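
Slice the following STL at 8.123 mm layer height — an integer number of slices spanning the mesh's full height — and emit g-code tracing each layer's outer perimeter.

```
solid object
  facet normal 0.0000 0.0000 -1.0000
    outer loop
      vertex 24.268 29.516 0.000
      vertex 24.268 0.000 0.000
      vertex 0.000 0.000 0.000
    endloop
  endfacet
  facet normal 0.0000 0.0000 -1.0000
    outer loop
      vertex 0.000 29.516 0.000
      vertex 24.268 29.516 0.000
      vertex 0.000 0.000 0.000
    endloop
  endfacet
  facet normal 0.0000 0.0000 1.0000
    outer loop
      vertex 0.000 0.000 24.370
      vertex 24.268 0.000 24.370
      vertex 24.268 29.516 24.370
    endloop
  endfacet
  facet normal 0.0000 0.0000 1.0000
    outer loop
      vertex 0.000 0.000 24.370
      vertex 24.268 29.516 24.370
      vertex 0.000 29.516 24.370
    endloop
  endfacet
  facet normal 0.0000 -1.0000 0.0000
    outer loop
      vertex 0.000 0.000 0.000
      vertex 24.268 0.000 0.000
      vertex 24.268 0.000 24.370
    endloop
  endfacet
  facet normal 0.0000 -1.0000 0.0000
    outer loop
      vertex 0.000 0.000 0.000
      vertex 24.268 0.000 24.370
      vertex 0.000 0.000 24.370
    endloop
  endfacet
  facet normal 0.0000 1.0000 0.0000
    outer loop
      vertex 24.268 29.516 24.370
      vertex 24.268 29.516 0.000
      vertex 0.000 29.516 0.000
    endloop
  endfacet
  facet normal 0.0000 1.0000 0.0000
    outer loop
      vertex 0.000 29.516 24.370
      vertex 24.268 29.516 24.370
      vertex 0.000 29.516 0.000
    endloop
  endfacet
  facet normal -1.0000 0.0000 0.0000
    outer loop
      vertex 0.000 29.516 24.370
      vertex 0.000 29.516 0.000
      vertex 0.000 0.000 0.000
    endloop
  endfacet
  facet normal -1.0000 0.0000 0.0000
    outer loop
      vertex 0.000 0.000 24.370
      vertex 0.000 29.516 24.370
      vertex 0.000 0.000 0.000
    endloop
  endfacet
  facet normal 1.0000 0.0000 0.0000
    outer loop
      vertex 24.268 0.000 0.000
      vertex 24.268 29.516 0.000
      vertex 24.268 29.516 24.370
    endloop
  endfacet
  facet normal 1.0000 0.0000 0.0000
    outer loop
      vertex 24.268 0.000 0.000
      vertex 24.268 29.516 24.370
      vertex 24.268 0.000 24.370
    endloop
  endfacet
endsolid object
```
; perimeter-only toolpath
G21 ; units = mm
G90 ; absolute positioning
G28 ; home
; layer 1
G0 Z8.123
G0 X0.000 Y0.000
G1 X24.268 Y0.000
G1 X24.268 Y29.516
G1 X0.000 Y29.516
G1 X0.000 Y0.000
; layer 2
G0 Z16.247
G0 X0.000 Y0.000
G1 X24.268 Y0.000
G1 X24.268 Y29.516
G1 X0.000 Y29.516
G1 X0.000 Y0.000
; layer 3
G0 Z24.370
G0 X0.000 Y0.000
G1 X24.268 Y0.000
G1 X24.268 Y29.516
G1 X0.000 Y29.516
G1 X0.000 Y0.000
M2 ; end

The solid is a rectangular box, roughly 24.3 × 29.5 mm footprint and 24.4 mm tall. Slicing at Δz = 8.123 mm — 3 equal slices spanning the solid's height, so layer i sits at z = i·h/3 — gives 3 non-empty perimeters. Each is a 4-segment closed polygon; G0 lifts to the layer z and rapids to the start vertex, then G1 traces the edges.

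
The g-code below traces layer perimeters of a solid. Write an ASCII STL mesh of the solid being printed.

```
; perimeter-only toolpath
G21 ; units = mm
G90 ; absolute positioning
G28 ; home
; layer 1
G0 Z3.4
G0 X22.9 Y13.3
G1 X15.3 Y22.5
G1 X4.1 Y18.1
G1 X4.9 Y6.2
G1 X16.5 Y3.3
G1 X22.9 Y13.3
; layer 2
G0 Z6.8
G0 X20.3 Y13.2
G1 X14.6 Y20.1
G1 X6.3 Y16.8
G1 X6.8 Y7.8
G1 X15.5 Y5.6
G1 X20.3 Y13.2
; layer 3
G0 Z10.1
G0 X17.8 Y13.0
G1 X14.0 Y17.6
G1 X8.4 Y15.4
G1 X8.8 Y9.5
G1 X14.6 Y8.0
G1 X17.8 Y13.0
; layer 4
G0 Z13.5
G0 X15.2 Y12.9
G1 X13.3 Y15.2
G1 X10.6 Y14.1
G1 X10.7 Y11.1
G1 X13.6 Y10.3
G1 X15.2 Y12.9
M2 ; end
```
solid part
  facet normal 0.0000 0.0000 -1.0000
    outer loop
      vertex 2.0 19.5 0.0
      vertex 15.9 25.0 0.0
      vertex 25.4 13.5 0.0
    endloop
  endfacet
  facet normal 0.0000 0.0000 -1.0000
    outer loop
      vertex 2.9 4.6 0.0
      vertex 2.0 19.5 0.0
      vertex 25.4 13.5 0.0
    endloop
  endfacet
  facet normal 0.0000 0.0000 -1.0000
    outer loop
      vertex 17.4 0.9 0.0
      vertex 2.9 4.6 0.0
      vertex 25.4 13.5 0.0
    endloop
  endfacet
  facet normal 0.6583 0.5438 0.5205
    outer loop
      vertex 25.4 13.5 0.0
      vertex 15.9 25.0 0.0
      vertex 12.7 12.7 16.9
    endloop
  endfacet
  facet normal -0.3145 0.7948 0.5189
    outer loop
      vertex 15.9 25.0 0.0
      vertex 2.0 19.5 0.0
      vertex 12.7 12.7 16.9
    endloop
  endfacet
  facet normal -0.8530 -0.0515 0.5193
    outer loop
      vertex 2.0 19.5 0.0
      vertex 2.9 4.6 0.0
      vertex 12.7 12.7 16.9
    endloop
  endfacet
  facet normal -0.2113 -0.8280 0.5194
    outer loop
      vertex 2.9 4.6 0.0
      vertex 17.4 0.9 0.0
      vertex 12.7 12.7 16.9
    endloop
  endfacet
  facet normal 0.7210 -0.4578 0.5202
    outer loop
      vertex 17.4 0.9 0.0
      vertex 25.4 13.5 0.0
      vertex 12.7 12.7 16.9
    endloop
  endfacet
endsolid part

The G0 Z moves step by Δz≈3.4 mm. The G1 loops shrink linearly with z, so the solid tapers from its base footprint up to z≈16.9. Closing with a flat bottom cap and the tapered top and triangulating gives 8 facets — a regular 5-sided pyramid, base circumscribed radius ≈ 12.7 mm, apex at z ≈ 16.9 mm.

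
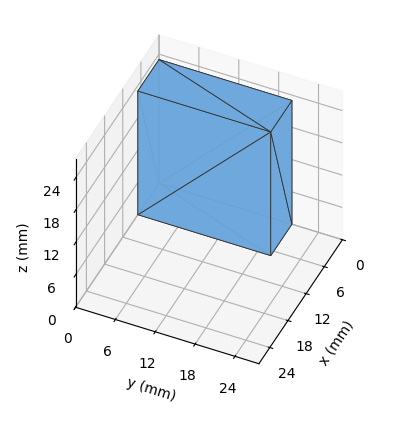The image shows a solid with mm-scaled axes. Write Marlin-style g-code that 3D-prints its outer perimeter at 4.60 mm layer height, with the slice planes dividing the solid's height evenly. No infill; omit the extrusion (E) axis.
Reading the render: the shape is a rectangular box, roughly 7 × 20 mm footprint and 23 mm tall (dimensions read to the nearest mm from the axis ticks). For the g-code, the solid's height is divided into equal slices at the stated Δz and each level perimeter traced with G1 moves after a G0 lift.

; perimeter-only toolpath
G21 ; units = mm
G90 ; absolute positioning
G28 ; home
; layer 1
G0 Z4.60
G0 X0.00 Y0.00
G1 X7.00 Y0.00
G1 X7.00 Y20.00
G1 X0.00 Y20.00
G1 X0.00 Y0.00
; layer 2
G0 Z9.20
G0 X0.00 Y0.00
G1 X7.00 Y0.00
G1 X7.00 Y20.00
G1 X0.00 Y20.00
G1 X0.00 Y0.00
; layer 3
G0 Z13.80
G0 X0.00 Y0.00
G1 X7.00 Y0.00
G1 X7.00 Y20.00
G1 X0.00 Y20.00
G1 X0.00 Y0.00
; layer 4
G0 Z18.40
G0 X0.00 Y0.00
G1 X7.00 Y0.00
G1 X7.00 Y20.00
G1 X0.00 Y20.00
G1 X0.00 Y0.00
; layer 5
G0 Z23.00
G0 X0.00 Y0.00
G1 X7.00 Y0.00
G1 X7.00 Y20.00
G1 X0.00 Y20.00
G1 X0.00 Y0.00
M2 ; end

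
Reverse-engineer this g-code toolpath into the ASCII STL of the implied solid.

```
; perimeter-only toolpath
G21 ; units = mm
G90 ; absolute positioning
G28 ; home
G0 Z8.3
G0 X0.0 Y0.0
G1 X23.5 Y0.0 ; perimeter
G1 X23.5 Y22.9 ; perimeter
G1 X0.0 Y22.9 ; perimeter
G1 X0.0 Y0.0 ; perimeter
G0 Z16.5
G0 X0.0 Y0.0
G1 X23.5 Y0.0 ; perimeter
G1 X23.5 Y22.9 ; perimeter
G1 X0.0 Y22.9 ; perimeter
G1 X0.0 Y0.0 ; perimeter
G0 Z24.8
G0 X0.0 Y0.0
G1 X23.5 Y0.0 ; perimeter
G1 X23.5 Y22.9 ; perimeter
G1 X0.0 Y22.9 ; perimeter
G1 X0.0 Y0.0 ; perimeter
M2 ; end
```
solid part
  facet normal 0.0000 0.0000 -1.0000
    outer loop
      vertex 23.5 22.9 0.0
      vertex 23.5 0.0 0.0
      vertex 0.0 0.0 0.0
    endloop
  endfacet
  facet normal 0.0000 0.0000 -1.0000
    outer loop
      vertex 0.0 22.9 0.0
      vertex 23.5 22.9 0.0
      vertex 0.0 0.0 0.0
    endloop
  endfacet
  facet normal 0.0000 0.0000 1.0000
    outer loop
      vertex 0.0 0.0 24.8
      vertex 23.5 0.0 24.8
      vertex 23.5 22.9 24.8
    endloop
  endfacet
  facet normal 0.0000 0.0000 1.0000
    outer loop
      vertex 0.0 0.0 24.8
      vertex 23.5 22.9 24.8
      vertex 0.0 22.9 24.8
    endloop
  endfacet
  facet normal 0.0000 -1.0000 0.0000
    outer loop
      vertex 0.0 0.0 0.0
      vertex 23.5 0.0 0.0
      vertex 23.5 0.0 24.8
    endloop
  endfacet
  facet normal 0.0000 -1.0000 0.0000
    outer loop
      vertex 0.0 0.0 0.0
      vertex 23.5 0.0 24.8
      vertex 0.0 0.0 24.8
    endloop
  endfacet
  facet normal 0.0000 1.0000 0.0000
    outer loop
      vertex 23.5 22.9 24.8
      vertex 23.5 22.9 0.0
      vertex 0.0 22.9 0.0
    endloop
  endfacet
  facet normal 0.0000 1.0000 0.0000
    outer loop
      vertex 0.0 22.9 24.8
      vertex 23.5 22.9 24.8
      vertex 0.0 22.9 0.0
    endloop
  endfacet
  facet normal -1.0000 0.0000 0.0000
    outer loop
      vertex 0.0 22.9 24.8
      vertex 0.0 22.9 0.0
      vertex 0.0 0.0 0.0
    endloop
  endfacet
  facet normal -1.0000 0.0000 0.0000
    outer loop
      vertex 0.0 0.0 24.8
      vertex 0.0 22.9 24.8
      vertex 0.0 0.0 0.0
    endloop
  endfacet
  facet normal 1.0000 0.0000 0.0000
    outer loop
      vertex 23.5 0.0 0.0
      vertex 23.5 22.9 0.0
      vertex 23.5 22.9 24.8
    endloop
  endfacet
  facet normal 1.0000 0.0000 0.0000
    outer loop
      vertex 23.5 0.0 0.0
      vertex 23.5 22.9 24.8
      vertex 23.5 0.0 24.8
    endloop
  endfacet
endsolid part

The G0 Z moves step by Δz≈8.3 mm. Every layer's G1 loop is the same polygon, so the solid is a straight extrusion of it from z=0 to z≈24.8. Closing with flat bottom and top caps and triangulating gives 12 facets — a rectangular box, roughly 23.5 × 22.9 mm footprint and 24.8 mm tall.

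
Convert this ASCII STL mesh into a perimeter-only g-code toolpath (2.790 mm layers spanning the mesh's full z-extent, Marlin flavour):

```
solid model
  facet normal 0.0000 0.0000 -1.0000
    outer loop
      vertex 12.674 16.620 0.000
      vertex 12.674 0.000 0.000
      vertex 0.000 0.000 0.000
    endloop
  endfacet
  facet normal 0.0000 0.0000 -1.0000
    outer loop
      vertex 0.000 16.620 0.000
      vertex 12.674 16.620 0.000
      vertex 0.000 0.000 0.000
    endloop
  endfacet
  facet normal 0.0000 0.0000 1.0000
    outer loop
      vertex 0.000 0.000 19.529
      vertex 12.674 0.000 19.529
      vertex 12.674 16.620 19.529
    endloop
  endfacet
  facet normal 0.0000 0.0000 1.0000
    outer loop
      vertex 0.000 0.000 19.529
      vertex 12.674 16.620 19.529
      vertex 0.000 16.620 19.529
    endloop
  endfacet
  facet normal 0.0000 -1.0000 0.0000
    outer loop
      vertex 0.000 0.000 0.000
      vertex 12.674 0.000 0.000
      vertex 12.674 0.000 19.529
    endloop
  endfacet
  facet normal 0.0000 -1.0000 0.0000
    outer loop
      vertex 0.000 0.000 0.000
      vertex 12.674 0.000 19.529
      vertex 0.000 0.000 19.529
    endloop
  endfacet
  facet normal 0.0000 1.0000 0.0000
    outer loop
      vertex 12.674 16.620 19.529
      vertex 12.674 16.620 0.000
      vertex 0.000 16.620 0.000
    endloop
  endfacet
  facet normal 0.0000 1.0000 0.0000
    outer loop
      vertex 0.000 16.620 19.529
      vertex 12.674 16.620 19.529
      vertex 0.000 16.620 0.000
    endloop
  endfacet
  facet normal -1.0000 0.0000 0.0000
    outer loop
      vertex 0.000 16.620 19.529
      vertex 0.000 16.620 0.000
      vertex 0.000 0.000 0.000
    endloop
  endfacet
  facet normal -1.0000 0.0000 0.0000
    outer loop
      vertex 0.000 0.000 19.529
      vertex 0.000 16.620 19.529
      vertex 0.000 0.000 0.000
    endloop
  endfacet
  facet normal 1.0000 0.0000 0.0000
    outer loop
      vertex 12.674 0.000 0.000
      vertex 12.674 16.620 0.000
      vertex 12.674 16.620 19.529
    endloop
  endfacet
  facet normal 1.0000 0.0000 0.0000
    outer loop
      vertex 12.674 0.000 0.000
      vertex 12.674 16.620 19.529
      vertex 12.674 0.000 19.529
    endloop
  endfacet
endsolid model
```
; perimeter-only toolpath
G21 ; units = mm
G90 ; absolute positioning
G28 ; home
; layer 1
G0 Z2.790
G0 X0.000 Y0.000
G1 X12.674 Y0.000
G1 X12.674 Y16.620
G1 X0.000 Y16.620
G1 X0.000 Y0.000
; layer 2
G0 Z5.580
G0 X0.000 Y0.000
G1 X12.674 Y0.000
G1 X12.674 Y16.620
G1 X0.000 Y16.620
G1 X0.000 Y0.000
; layer 3
G0 Z8.370
G0 X0.000 Y0.000
G1 X12.674 Y0.000
G1 X12.674 Y16.620
G1 X0.000 Y16.620
G1 X0.000 Y0.000
; layer 4
G0 Z11.159
G0 X0.000 Y0.000
G1 X12.674 Y0.000
G1 X12.674 Y16.620
G1 X0.000 Y16.620
G1 X0.000 Y0.000
; layer 5
G0 Z13.949
G0 X0.000 Y0.000
G1 X12.674 Y0.000
G1 X12.674 Y16.620
G1 X0.000 Y16.620
G1 X0.000 Y0.000
; layer 6
G0 Z16.739
G0 X0.000 Y0.000
G1 X12.674 Y0.000
G1 X12.674 Y16.620
G1 X0.000 Y16.620
G1 X0.000 Y0.000
; layer 7
G0 Z19.529
G0 X0.000 Y0.000
G1 X12.674 Y0.000
G1 X12.674 Y16.620
G1 X0.000 Y16.620
G1 X0.000 Y0.000
M2 ; end

The solid is a rectangular box, roughly 12.7 × 16.6 mm footprint and 19.5 mm tall. Slicing at Δz = 2.790 mm — 7 equal slices spanning the solid's height, so layer i sits at z = i·h/7 — gives 7 non-empty perimeters. Each is a 4-segment closed polygon; G0 lifts to the layer z and rapids to the start vertex, then G1 traces the edges.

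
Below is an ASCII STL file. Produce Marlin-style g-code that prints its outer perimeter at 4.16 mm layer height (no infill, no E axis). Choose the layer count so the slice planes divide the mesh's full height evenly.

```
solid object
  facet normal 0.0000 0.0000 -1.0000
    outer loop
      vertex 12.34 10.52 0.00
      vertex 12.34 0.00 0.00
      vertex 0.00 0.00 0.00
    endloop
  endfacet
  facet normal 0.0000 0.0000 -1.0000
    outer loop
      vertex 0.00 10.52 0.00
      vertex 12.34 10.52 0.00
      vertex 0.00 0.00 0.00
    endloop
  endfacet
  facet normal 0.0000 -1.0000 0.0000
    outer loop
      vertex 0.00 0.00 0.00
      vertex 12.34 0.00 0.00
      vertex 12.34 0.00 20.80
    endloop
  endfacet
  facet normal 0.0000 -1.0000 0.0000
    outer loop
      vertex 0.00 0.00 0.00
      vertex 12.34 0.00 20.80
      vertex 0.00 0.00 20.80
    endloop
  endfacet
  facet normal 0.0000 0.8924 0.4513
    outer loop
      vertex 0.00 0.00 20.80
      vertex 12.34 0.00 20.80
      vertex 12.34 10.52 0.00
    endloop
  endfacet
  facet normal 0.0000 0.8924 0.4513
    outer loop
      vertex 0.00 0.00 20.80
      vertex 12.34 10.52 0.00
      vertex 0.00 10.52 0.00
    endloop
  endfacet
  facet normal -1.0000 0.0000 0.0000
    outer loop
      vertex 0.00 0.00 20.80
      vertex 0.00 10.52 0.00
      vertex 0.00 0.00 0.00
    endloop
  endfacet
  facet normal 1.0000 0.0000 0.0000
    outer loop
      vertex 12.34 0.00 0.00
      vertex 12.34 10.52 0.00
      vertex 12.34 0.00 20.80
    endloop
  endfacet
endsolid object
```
; perimeter-only toolpath
G21 ; units = mm
G90 ; absolute positioning
G28 ; home
; layer 1
G0 Z4.16
G0 X0.00 Y0.00
G1 X12.34 Y0.00
G1 X12.34 Y8.42
G1 X0.00 Y8.42
G1 X0.00 Y0.00
; layer 2
G0 Z8.32
G0 X0.00 Y0.00
G1 X12.34 Y0.00
G1 X12.34 Y6.31
G1 X0.00 Y6.31
G1 X0.00 Y0.00
; layer 3
G0 Z12.48
G0 X0.00 Y0.00
G1 X12.34 Y0.00
G1 X12.34 Y4.21
G1 X0.00 Y4.21
G1 X0.00 Y0.00
; layer 4
G0 Z16.64
G0 X0.00 Y0.00
G1 X12.34 Y0.00
G1 X12.34 Y2.10
G1 X0.00 Y2.10
G1 X0.00 Y0.00
M2 ; end

The solid is a wedge (ramp): 12.3 × 10.5 mm base, rising to 20.8 mm along the y=0 edge and sloping linearly to z=0 at y=10.5. Slicing at Δz = 4.16 mm — 5 equal slices spanning the solid's height, so layer i sits at z = i·h/5 — gives 4 non-empty perimeters. Each is a 4-segment closed polygon; G0 lifts to the layer z and rapids to the start vertex, then G1 traces the edges. The cross-section shrinks linearly with z (the slice at the apex is degenerate and omitted).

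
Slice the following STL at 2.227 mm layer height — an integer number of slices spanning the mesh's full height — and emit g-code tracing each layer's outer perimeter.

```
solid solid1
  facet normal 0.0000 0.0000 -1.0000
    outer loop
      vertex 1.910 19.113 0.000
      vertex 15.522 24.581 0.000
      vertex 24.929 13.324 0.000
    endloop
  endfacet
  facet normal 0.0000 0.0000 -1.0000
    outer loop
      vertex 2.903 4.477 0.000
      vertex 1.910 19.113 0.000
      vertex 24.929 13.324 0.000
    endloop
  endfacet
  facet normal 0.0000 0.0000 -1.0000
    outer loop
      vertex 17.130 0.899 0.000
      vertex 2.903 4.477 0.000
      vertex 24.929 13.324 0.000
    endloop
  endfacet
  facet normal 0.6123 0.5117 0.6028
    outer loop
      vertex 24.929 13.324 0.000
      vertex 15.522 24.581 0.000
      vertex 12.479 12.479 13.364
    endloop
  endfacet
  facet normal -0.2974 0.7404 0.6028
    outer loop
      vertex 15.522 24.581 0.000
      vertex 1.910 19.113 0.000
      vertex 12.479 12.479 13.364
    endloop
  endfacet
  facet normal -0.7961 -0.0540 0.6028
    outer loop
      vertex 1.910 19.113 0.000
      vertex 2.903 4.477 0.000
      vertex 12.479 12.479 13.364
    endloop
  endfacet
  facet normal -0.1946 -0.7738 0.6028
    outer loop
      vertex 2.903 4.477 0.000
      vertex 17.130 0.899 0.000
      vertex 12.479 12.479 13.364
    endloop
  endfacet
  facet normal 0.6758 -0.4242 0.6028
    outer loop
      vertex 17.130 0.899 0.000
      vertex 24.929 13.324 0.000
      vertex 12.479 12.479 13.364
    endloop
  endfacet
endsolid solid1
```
; perimeter-only toolpath
G21 ; units = mm
G90 ; absolute positioning
G28 ; home
; layer 1
G0 Z2.227
G0 X22.854 Y13.183
G1 X15.015 Y22.564
G1 X3.672 Y18.007
G1 X4.499 Y5.811
G1 X16.355 Y2.829
G1 X22.854 Y13.183
; layer 2
G0 Z4.455
G0 X20.779 Y13.042
G1 X14.508 Y20.547
G1 X5.433 Y16.902
G1 X6.095 Y7.144
G1 X15.580 Y4.759
G1 X20.779 Y13.042
; layer 3
G0 Z6.682
G0 X18.704 Y12.901
G1 X14.000 Y18.530
G1 X7.194 Y15.796
G1 X7.691 Y8.478
G1 X14.804 Y6.689
G1 X18.704 Y12.901
; layer 4
G0 Z8.909
G0 X16.629 Y12.761
G1 X13.493 Y16.513
G1 X8.956 Y14.690
G1 X9.287 Y9.812
G1 X14.029 Y8.619
G1 X16.629 Y12.761
; layer 5
G0 Z11.137
G0 X14.554 Y12.620
G1 X12.986 Y14.496
G1 X10.717 Y13.585
G1 X10.883 Y11.145
G1 X13.254 Y10.549
G1 X14.554 Y12.620
M2 ; end

The solid is a regular 5-sided pyramid, base circumscribed radius ≈ 12.5 mm, apex at z ≈ 13.4 mm. Slicing at Δz = 2.227 mm — 6 equal slices spanning the solid's height, so layer i sits at z = i·h/6 — gives 5 non-empty perimeters. Each is a 5-segment closed polygon; G0 lifts to the layer z and rapids to the start vertex, then G1 traces the edges. The cross-section shrinks linearly with z (the slice at the apex is degenerate and omitted).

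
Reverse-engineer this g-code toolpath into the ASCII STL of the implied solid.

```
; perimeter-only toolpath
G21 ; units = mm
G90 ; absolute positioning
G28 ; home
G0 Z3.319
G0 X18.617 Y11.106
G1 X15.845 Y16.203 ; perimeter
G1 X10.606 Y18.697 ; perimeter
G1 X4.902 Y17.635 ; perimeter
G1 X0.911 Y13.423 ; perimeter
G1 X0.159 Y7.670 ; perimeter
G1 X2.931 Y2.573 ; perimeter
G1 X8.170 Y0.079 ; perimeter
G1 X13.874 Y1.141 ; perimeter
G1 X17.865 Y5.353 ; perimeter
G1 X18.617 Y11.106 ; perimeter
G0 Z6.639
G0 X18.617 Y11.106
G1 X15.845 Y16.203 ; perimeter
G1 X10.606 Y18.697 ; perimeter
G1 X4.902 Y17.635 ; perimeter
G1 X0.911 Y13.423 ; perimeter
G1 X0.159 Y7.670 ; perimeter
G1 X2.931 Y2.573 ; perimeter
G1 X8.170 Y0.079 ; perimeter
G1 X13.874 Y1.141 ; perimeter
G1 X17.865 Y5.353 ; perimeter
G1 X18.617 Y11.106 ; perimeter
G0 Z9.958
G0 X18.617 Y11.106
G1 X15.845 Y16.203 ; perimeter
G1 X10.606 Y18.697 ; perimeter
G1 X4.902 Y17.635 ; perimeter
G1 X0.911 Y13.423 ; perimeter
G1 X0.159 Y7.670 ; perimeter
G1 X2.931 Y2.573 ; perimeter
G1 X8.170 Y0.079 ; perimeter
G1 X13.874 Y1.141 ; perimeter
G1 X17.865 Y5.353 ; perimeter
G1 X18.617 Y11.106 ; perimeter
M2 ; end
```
solid part
  facet normal 0.0000 0.0000 -1.0000
    outer loop
      vertex 10.606 18.697 0.000
      vertex 15.845 16.203 0.000
      vertex 18.617 11.106 0.000
    endloop
  endfacet
  facet normal 0.0000 0.0000 -1.0000
    outer loop
      vertex 4.902 17.635 0.000
      vertex 10.606 18.697 0.000
      vertex 18.617 11.106 0.000
    endloop
  endfacet
  facet normal 0.0000 0.0000 -1.0000
    outer loop
      vertex 0.911 13.423 0.000
      vertex 4.902 17.635 0.000
      vertex 18.617 11.106 0.000
    endloop
  endfacet
  facet normal 0.0000 0.0000 -1.0000
    outer loop
      vertex 0.159 7.670 0.000
      vertex 0.911 13.423 0.000
      vertex 18.617 11.106 0.000
    endloop
  endfacet
  facet normal 0.0000 0.0000 -1.0000
    outer loop
      vertex 2.931 2.573 0.000
      vertex 0.159 7.670 0.000
      vertex 18.617 11.106 0.000
    endloop
  endfacet
  facet normal 0.0000 0.0000 -1.0000
    outer loop
      vertex 8.170 0.079 0.000
      vertex 2.931 2.573 0.000
      vertex 18.617 11.106 0.000
    endloop
  endfacet
  facet normal 0.0000 0.0000 -1.0000
    outer loop
      vertex 13.874 1.141 0.000
      vertex 8.170 0.079 0.000
      vertex 18.617 11.106 0.000
    endloop
  endfacet
  facet normal 0.0000 0.0000 -1.0000
    outer loop
      vertex 17.865 5.353 0.000
      vertex 13.874 1.141 0.000
      vertex 18.617 11.106 0.000
    endloop
  endfacet
  facet normal 0.0000 0.0000 1.0000
    outer loop
      vertex 18.617 11.106 9.958
      vertex 15.845 16.203 9.958
      vertex 10.606 18.697 9.958
    endloop
  endfacet
  facet normal 0.0000 0.0000 1.0000
    outer loop
      vertex 18.617 11.106 9.958
      vertex 10.606 18.697 9.958
      vertex 4.902 17.635 9.958
    endloop
  endfacet
  facet normal 0.0000 0.0000 1.0000
    outer loop
      vertex 18.617 11.106 9.958
      vertex 4.902 17.635 9.958
      vertex 0.911 13.423 9.958
    endloop
  endfacet
  facet normal 0.0000 0.0000 1.0000
    outer loop
      vertex 18.617 11.106 9.958
      vertex 0.911 13.423 9.958
      vertex 0.159 7.670 9.958
    endloop
  endfacet
  facet normal 0.0000 0.0000 1.0000
    outer loop
      vertex 18.617 11.106 9.958
      vertex 0.159 7.670 9.958
      vertex 2.931 2.573 9.958
    endloop
  endfacet
  facet normal 0.0000 0.0000 1.0000
    outer loop
      vertex 18.617 11.106 9.958
      vertex 2.931 2.573 9.958
      vertex 8.170 0.079 9.958
    endloop
  endfacet
  facet normal 0.0000 0.0000 1.0000
    outer loop
      vertex 18.617 11.106 9.958
      vertex 8.170 0.079 9.958
      vertex 13.874 1.141 9.958
    endloop
  endfacet
  facet normal 0.0000 0.0000 1.0000
    outer loop
      vertex 18.617 11.106 9.958
      vertex 13.874 1.141 9.958
      vertex 17.865 5.353 9.958
    endloop
  endfacet
  facet normal 0.8785 0.4778 0.0000
    outer loop
      vertex 18.617 11.106 0.000
      vertex 15.845 16.203 0.000
      vertex 15.845 16.203 9.958
    endloop
  endfacet
  facet normal 0.8785 0.4778 0.0000
    outer loop
      vertex 18.617 11.106 0.000
      vertex 15.845 16.203 9.958
      vertex 18.617 11.106 9.958
    endloop
  endfacet
  facet normal 0.4298 0.9029 0.0000
    outer loop
      vertex 15.845 16.203 0.000
      vertex 10.606 18.697 0.000
      vertex 10.606 18.697 9.958
    endloop
  endfacet
  facet normal 0.4298 0.9029 0.0000
    outer loop
      vertex 15.845 16.203 0.000
      vertex 10.606 18.697 9.958
      vertex 15.845 16.203 9.958
    endloop
  endfacet
  facet normal -0.1830 0.9831 0.0000
    outer loop
      vertex 10.606 18.697 0.000
      vertex 4.902 17.635 0.000
      vertex 4.902 17.635 9.958
    endloop
  endfacet
  facet normal -0.1830 0.9831 0.0000
    outer loop
      vertex 10.606 18.697 0.000
      vertex 4.902 17.635 9.958
      vertex 10.606 18.697 9.958
    endloop
  endfacet
  facet normal -0.7259 0.6878 0.0000
    outer loop
      vertex 4.902 17.635 0.000
      vertex 0.911 13.423 0.000
      vertex 0.911 13.423 9.958
    endloop
  endfacet
  facet normal -0.7259 0.6878 0.0000
    outer loop
      vertex 4.902 17.635 0.000
      vertex 0.911 13.423 9.958
      vertex 4.902 17.635 9.958
    endloop
  endfacet
  facet normal -0.9916 0.1296 0.0000
    outer loop
      vertex 0.911 13.423 0.000
      vertex 0.159 7.670 0.000
      vertex 0.159 7.670 9.958
    endloop
  endfacet
  facet normal -0.9916 0.1296 0.0000
    outer loop
      vertex 0.911 13.423 0.000
      vertex 0.159 7.670 9.958
      vertex 0.911 13.423 9.958
    endloop
  endfacet
  facet normal -0.8785 -0.4778 0.0000
    outer loop
      vertex 0.159 7.670 0.000
      vertex 2.931 2.573 0.000
      vertex 2.931 2.573 9.958
    endloop
  endfacet
  facet normal -0.8785 -0.4778 0.0000
    outer loop
      vertex 0.159 7.670 0.000
      vertex 2.931 2.573 9.958
      vertex 0.159 7.670 9.958
    endloop
  endfacet
  facet normal -0.4298 -0.9029 0.0000
    outer loop
      vertex 2.931 2.573 0.000
      vertex 8.170 0.079 0.000
      vertex 8.170 0.079 9.958
    endloop
  endfacet
  facet normal -0.4298 -0.9029 0.0000
    outer loop
      vertex 2.931 2.573 0.000
      vertex 8.170 0.079 9.958
      vertex 2.931 2.573 9.958
    endloop
  endfacet
  facet normal 0.1830 -0.9831 0.0000
    outer loop
      vertex 8.170 0.079 0.000
      vertex 13.874 1.141 0.000
      vertex 13.874 1.141 9.958
    endloop
  endfacet
  facet normal 0.1830 -0.9831 0.0000
    outer loop
      vertex 8.170 0.079 0.000
      vertex 13.874 1.141 9.958
      vertex 8.170 0.079 9.958
    endloop
  endfacet
  facet normal 0.7259 -0.6878 0.0000
    outer loop
      vertex 13.874 1.141 0.000
      vertex 17.865 5.353 0.000
      vertex 17.865 5.353 9.958
    endloop
  endfacet
  facet normal 0.7259 -0.6878 0.0000
    outer loop
      vertex 13.874 1.141 0.000
      vertex 17.865 5.353 9.958
      vertex 13.874 1.141 9.958
    endloop
  endfacet
  facet normal 0.9916 -0.1296 0.0000
    outer loop
      vertex 17.865 5.353 0.000
      vertex 18.617 11.106 0.000
      vertex 18.617 11.106 9.958
    endloop
  endfacet
  facet normal 0.9916 -0.1296 0.0000
    outer loop
      vertex 17.865 5.353 0.000
      vertex 18.617 11.106 9.958
      vertex 17.865 5.353 9.958
    endloop
  endfacet
endsolid part

The G0 Z moves step by Δz≈3.319 mm. Every layer's G1 loop is the same polygon, so the solid is a straight extrusion of it from z=0 to z≈9.96. Closing with flat bottom and top caps and triangulating gives 36 facets — a regular 10-sided prism (a cylinder approximated with 10 flat sides), circumscribed radius ≈ 9.39 mm, height ≈ 9.96 mm.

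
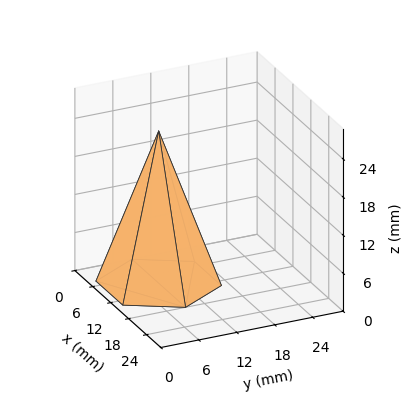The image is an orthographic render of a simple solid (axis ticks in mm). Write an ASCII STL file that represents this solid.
Reading the render: the shape is a regular 6-sided pyramid, base circumscribed radius ≈ 9 mm, apex at z ≈ 24 mm (dimensions read to the nearest mm from the axis ticks). For the STL, each face is triangulated and given an outward normal.

solid part
  facet normal 0.0000 0.0000 -1.0000
    outer loop
      vertex 4.50 16.79 0.00
      vertex 13.50 16.79 0.00
      vertex 18.00 9.00 0.00
    endloop
  endfacet
  facet normal 0.0000 0.0000 -1.0000
    outer loop
      vertex 0.00 9.00 0.00
      vertex 4.50 16.79 0.00
      vertex 18.00 9.00 0.00
    endloop
  endfacet
  facet normal 0.0000 0.0000 -1.0000
    outer loop
      vertex 4.50 1.21 0.00
      vertex 0.00 9.00 0.00
      vertex 18.00 9.00 0.00
    endloop
  endfacet
  facet normal 0.0000 0.0000 -1.0000
    outer loop
      vertex 13.50 1.21 0.00
      vertex 4.50 1.21 0.00
      vertex 18.00 9.00 0.00
    endloop
  endfacet
  facet normal 0.8236 0.4758 0.3088
    outer loop
      vertex 18.00 9.00 0.00
      vertex 13.50 16.79 0.00
      vertex 9.00 9.00 24.00
    endloop
  endfacet
  facet normal 0.0000 0.9512 0.3087
    outer loop
      vertex 13.50 16.79 0.00
      vertex 4.50 16.79 0.00
      vertex 9.00 9.00 24.00
    endloop
  endfacet
  facet normal -0.8236 0.4758 0.3088
    outer loop
      vertex 4.50 16.79 0.00
      vertex 0.00 9.00 0.00
      vertex 9.00 9.00 24.00
    endloop
  endfacet
  facet normal -0.8236 -0.4758 0.3088
    outer loop
      vertex 0.00 9.00 0.00
      vertex 4.50 1.21 0.00
      vertex 9.00 9.00 24.00
    endloop
  endfacet
  facet normal 0.0000 -0.9512 0.3087
    outer loop
      vertex 4.50 1.21 0.00
      vertex 13.50 1.21 0.00
      vertex 9.00 9.00 24.00
    endloop
  endfacet
  facet normal 0.8236 -0.4758 0.3088
    outer loop
      vertex 13.50 1.21 0.00
      vertex 18.00 9.00 0.00
      vertex 9.00 9.00 24.00
    endloop
  endfacet
endsolid part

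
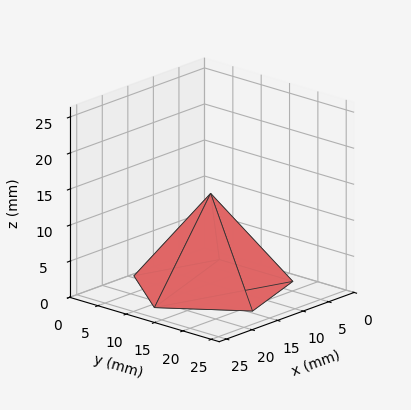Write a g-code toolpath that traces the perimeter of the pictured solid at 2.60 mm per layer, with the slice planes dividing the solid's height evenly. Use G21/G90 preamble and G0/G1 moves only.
Reading the render: the shape is a regular 5-sided pyramid, base circumscribed radius ≈ 11 mm, apex at z ≈ 13 mm (dimensions read to the nearest mm from the axis ticks). For the g-code, the solid's height is divided into equal slices at the stated Δz and each level perimeter traced with G1 moves after a G0 lift.

; perimeter-only toolpath
G21 ; units = mm
G90 ; absolute positioning
G28 ; home
; layer 1
G0 Z2.60
G0 X19.80 Y11.00
G1 X13.72 Y19.37
G1 X3.88 Y16.18
G1 X3.88 Y5.82
G1 X13.72 Y2.63
G1 X19.80 Y11.00
; layer 2
G0 Z5.20
G0 X17.60 Y11.00
G1 X13.04 Y17.28
G1 X5.66 Y14.88
G1 X5.66 Y7.12
G1 X13.04 Y4.72
G1 X17.60 Y11.00
; layer 3
G0 Z7.80
G0 X15.40 Y11.00
G1 X12.36 Y15.18
G1 X7.44 Y13.59
G1 X7.44 Y8.41
G1 X12.36 Y6.82
G1 X15.40 Y11.00
; layer 4
G0 Z10.40
G0 X13.20 Y11.00
G1 X11.68 Y13.09
G1 X9.22 Y12.29
G1 X9.22 Y9.71
G1 X11.68 Y8.91
G1 X13.20 Y11.00
M2 ; end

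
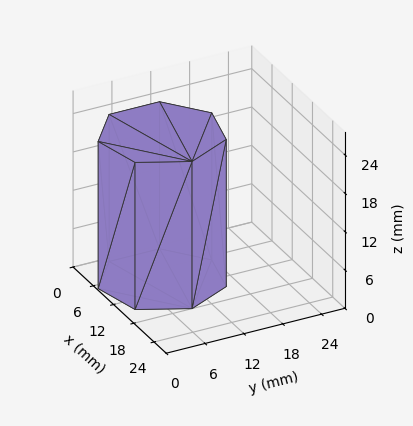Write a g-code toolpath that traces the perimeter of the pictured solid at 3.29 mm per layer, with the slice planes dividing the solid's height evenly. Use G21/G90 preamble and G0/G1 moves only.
Reading the render: the shape is a regular 7-sided prism (a cylinder approximated with 7 flat sides), circumscribed radius ≈ 9 mm, height ≈ 23 mm (dimensions read to the nearest mm from the axis ticks). For the g-code, the solid's height is divided into equal slices at the stated Δz and each level perimeter traced with G1 moves after a G0 lift.

; perimeter-only toolpath
G21 ; units = mm
G90 ; absolute positioning
G28 ; home
; layer 1
G0 Z3.29
G0 X18.00 Y9.00
G1 X14.61 Y16.04
G1 X7.00 Y17.77
G1 X0.89 Y12.90
G1 X0.89 Y5.10
G1 X7.00 Y0.23
G1 X14.61 Y1.96
G1 X18.00 Y9.00
; layer 2
G0 Z6.57
G0 X18.00 Y9.00
G1 X14.61 Y16.04
G1 X7.00 Y17.77
G1 X0.89 Y12.90
G1 X0.89 Y5.10
G1 X7.00 Y0.23
G1 X14.61 Y1.96
G1 X18.00 Y9.00
; layer 3
G0 Z9.86
G0 X18.00 Y9.00
G1 X14.61 Y16.04
G1 X7.00 Y17.77
G1 X0.89 Y12.90
G1 X0.89 Y5.10
G1 X7.00 Y0.23
G1 X14.61 Y1.96
G1 X18.00 Y9.00
; layer 4
G0 Z13.14
G0 X18.00 Y9.00
G1 X14.61 Y16.04
G1 X7.00 Y17.77
G1 X0.89 Y12.90
G1 X0.89 Y5.10
G1 X7.00 Y0.23
G1 X14.61 Y1.96
G1 X18.00 Y9.00
; layer 5
G0 Z16.43
G0 X18.00 Y9.00
G1 X14.61 Y16.04
G1 X7.00 Y17.77
G1 X0.89 Y12.90
G1 X0.89 Y5.10
G1 X7.00 Y0.23
G1 X14.61 Y1.96
G1 X18.00 Y9.00
; layer 6
G0 Z19.71
G0 X18.00 Y9.00
G1 X14.61 Y16.04
G1 X7.00 Y17.77
G1 X0.89 Y12.90
G1 X0.89 Y5.10
G1 X7.00 Y0.23
G1 X14.61 Y1.96
G1 X18.00 Y9.00
; layer 7
G0 Z23.00
G0 X18.00 Y9.00
G1 X14.61 Y16.04
G1 X7.00 Y17.77
G1 X0.89 Y12.90
G1 X0.89 Y5.10
G1 X7.00 Y0.23
G1 X14.61 Y1.96
G1 X18.00 Y9.00
M2 ; end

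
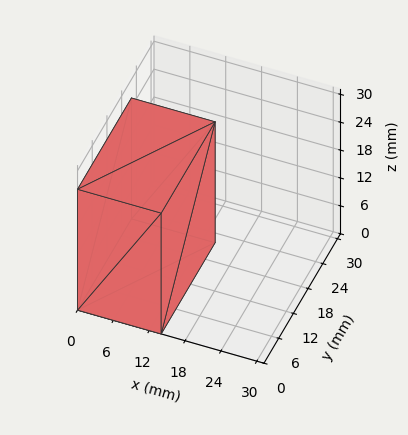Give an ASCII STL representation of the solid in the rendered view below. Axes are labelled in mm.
Reading the render: the shape is a rectangular box, roughly 14 × 22 mm footprint and 26 mm tall (dimensions read to the nearest mm from the axis ticks). For the STL, each face is triangulated and given an outward normal.

solid part
  facet normal 0.0000 0.0000 -1.0000
    outer loop
      vertex 14.00 22.00 0.00
      vertex 14.00 0.00 0.00
      vertex 0.00 0.00 0.00
    endloop
  endfacet
  facet normal 0.0000 0.0000 -1.0000
    outer loop
      vertex 0.00 22.00 0.00
      vertex 14.00 22.00 0.00
      vertex 0.00 0.00 0.00
    endloop
  endfacet
  facet normal 0.0000 0.0000 1.0000
    outer loop
      vertex 0.00 0.00 26.00
      vertex 14.00 0.00 26.00
      vertex 14.00 22.00 26.00
    endloop
  endfacet
  facet normal 0.0000 0.0000 1.0000
    outer loop
      vertex 0.00 0.00 26.00
      vertex 14.00 22.00 26.00
      vertex 0.00 22.00 26.00
    endloop
  endfacet
  facet normal 0.0000 -1.0000 0.0000
    outer loop
      vertex 0.00 0.00 0.00
      vertex 14.00 0.00 0.00
      vertex 14.00 0.00 26.00
    endloop
  endfacet
  facet normal 0.0000 -1.0000 0.0000
    outer loop
      vertex 0.00 0.00 0.00
      vertex 14.00 0.00 26.00
      vertex 0.00 0.00 26.00
    endloop
  endfacet
  facet normal 0.0000 1.0000 0.0000
    outer loop
      vertex 14.00 22.00 26.00
      vertex 14.00 22.00 0.00
      vertex 0.00 22.00 0.00
    endloop
  endfacet
  facet normal 0.0000 1.0000 0.0000
    outer loop
      vertex 0.00 22.00 26.00
      vertex 14.00 22.00 26.00
      vertex 0.00 22.00 0.00
    endloop
  endfacet
  facet normal -1.0000 0.0000 0.0000
    outer loop
      vertex 0.00 22.00 26.00
      vertex 0.00 22.00 0.00
      vertex 0.00 0.00 0.00
    endloop
  endfacet
  facet normal -1.0000 0.0000 0.0000
    outer loop
      vertex 0.00 0.00 26.00
      vertex 0.00 22.00 26.00
      vertex 0.00 0.00 0.00
    endloop
  endfacet
  facet normal 1.0000 0.0000 0.0000
    outer loop
      vertex 14.00 0.00 0.00
      vertex 14.00 22.00 0.00
      vertex 14.00 22.00 26.00
    endloop
  endfacet
  facet normal 1.0000 0.0000 0.0000
    outer loop
      vertex 14.00 0.00 0.00
      vertex 14.00 22.00 26.00
      vertex 14.00 0.00 26.00
    endloop
  endfacet
endsolid part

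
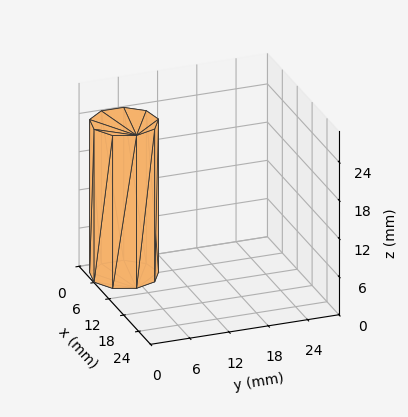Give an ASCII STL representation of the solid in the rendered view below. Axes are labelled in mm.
Reading the render: the shape is a regular 9-sided prism (a cylinder approximated with 9 flat sides), circumscribed radius ≈ 5 mm, height ≈ 24 mm (dimensions read to the nearest mm from the axis ticks). For the STL, each face is triangulated and given an outward normal.

solid part
  facet normal 0.0000 0.0000 -1.0000
    outer loop
      vertex 5.868 9.924 0.000
      vertex 8.830 8.214 0.000
      vertex 10.000 5.000 0.000
    endloop
  endfacet
  facet normal 0.0000 0.0000 -1.0000
    outer loop
      vertex 2.500 9.330 0.000
      vertex 5.868 9.924 0.000
      vertex 10.000 5.000 0.000
    endloop
  endfacet
  facet normal 0.0000 0.0000 -1.0000
    outer loop
      vertex 0.302 6.710 0.000
      vertex 2.500 9.330 0.000
      vertex 10.000 5.000 0.000
    endloop
  endfacet
  facet normal 0.0000 0.0000 -1.0000
    outer loop
      vertex 0.302 3.290 0.000
      vertex 0.302 6.710 0.000
      vertex 10.000 5.000 0.000
    endloop
  endfacet
  facet normal 0.0000 0.0000 -1.0000
    outer loop
      vertex 2.500 0.670 0.000
      vertex 0.302 3.290 0.000
      vertex 10.000 5.000 0.000
    endloop
  endfacet
  facet normal 0.0000 0.0000 -1.0000
    outer loop
      vertex 5.868 0.076 0.000
      vertex 2.500 0.670 0.000
      vertex 10.000 5.000 0.000
    endloop
  endfacet
  facet normal 0.0000 0.0000 -1.0000
    outer loop
      vertex 8.830 1.786 0.000
      vertex 5.868 0.076 0.000
      vertex 10.000 5.000 0.000
    endloop
  endfacet
  facet normal 0.0000 0.0000 1.0000
    outer loop
      vertex 10.000 5.000 24.000
      vertex 8.830 8.214 24.000
      vertex 5.868 9.924 24.000
    endloop
  endfacet
  facet normal 0.0000 0.0000 1.0000
    outer loop
      vertex 10.000 5.000 24.000
      vertex 5.868 9.924 24.000
      vertex 2.500 9.330 24.000
    endloop
  endfacet
  facet normal 0.0000 0.0000 1.0000
    outer loop
      vertex 10.000 5.000 24.000
      vertex 2.500 9.330 24.000
      vertex 0.302 6.710 24.000
    endloop
  endfacet
  facet normal 0.0000 0.0000 1.0000
    outer loop
      vertex 10.000 5.000 24.000
      vertex 0.302 6.710 24.000
      vertex 0.302 3.290 24.000
    endloop
  endfacet
  facet normal 0.0000 0.0000 1.0000
    outer loop
      vertex 10.000 5.000 24.000
      vertex 0.302 3.290 24.000
      vertex 2.500 0.670 24.000
    endloop
  endfacet
  facet normal 0.0000 0.0000 1.0000
    outer loop
      vertex 10.000 5.000 24.000
      vertex 2.500 0.670 24.000
      vertex 5.868 0.076 24.000
    endloop
  endfacet
  facet normal 0.0000 0.0000 1.0000
    outer loop
      vertex 10.000 5.000 24.000
      vertex 5.868 0.076 24.000
      vertex 8.830 1.786 24.000
    endloop
  endfacet
  facet normal 0.9397 0.3421 0.0000
    outer loop
      vertex 10.000 5.000 0.000
      vertex 8.830 8.214 0.000
      vertex 8.830 8.214 24.000
    endloop
  endfacet
  facet normal 0.9397 0.3421 0.0000
    outer loop
      vertex 10.000 5.000 0.000
      vertex 8.830 8.214 24.000
      vertex 10.000 5.000 24.000
    endloop
  endfacet
  facet normal 0.5000 0.8660 0.0000
    outer loop
      vertex 8.830 8.214 0.000
      vertex 5.868 9.924 0.000
      vertex 5.868 9.924 24.000
    endloop
  endfacet
  facet normal 0.5000 0.8660 0.0000
    outer loop
      vertex 8.830 8.214 0.000
      vertex 5.868 9.924 24.000
      vertex 8.830 8.214 24.000
    endloop
  endfacet
  facet normal -0.1737 0.9848 0.0000
    outer loop
      vertex 5.868 9.924 0.000
      vertex 2.500 9.330 0.000
      vertex 2.500 9.330 24.000
    endloop
  endfacet
  facet normal -0.1737 0.9848 0.0000
    outer loop
      vertex 5.868 9.924 0.000
      vertex 2.500 9.330 24.000
      vertex 5.868 9.924 24.000
    endloop
  endfacet
  facet normal -0.7661 0.6427 0.0000
    outer loop
      vertex 2.500 9.330 0.000
      vertex 0.302 6.710 0.000
      vertex 0.302 6.710 24.000
    endloop
  endfacet
  facet normal -0.7661 0.6427 0.0000
    outer loop
      vertex 2.500 9.330 0.000
      vertex 0.302 6.710 24.000
      vertex 2.500 9.330 24.000
    endloop
  endfacet
  facet normal -1.0000 0.0000 0.0000
    outer loop
      vertex 0.302 6.710 0.000
      vertex 0.302 3.290 0.000
      vertex 0.302 3.290 24.000
    endloop
  endfacet
  facet normal -1.0000 0.0000 0.0000
    outer loop
      vertex 0.302 6.710 0.000
      vertex 0.302 3.290 24.000
      vertex 0.302 6.710 24.000
    endloop
  endfacet
  facet normal -0.7661 -0.6427 0.0000
    outer loop
      vertex 0.302 3.290 0.000
      vertex 2.500 0.670 0.000
      vertex 2.500 0.670 24.000
    endloop
  endfacet
  facet normal -0.7661 -0.6427 0.0000
    outer loop
      vertex 0.302 3.290 0.000
      vertex 2.500 0.670 24.000
      vertex 0.302 3.290 24.000
    endloop
  endfacet
  facet normal -0.1737 -0.9848 0.0000
    outer loop
      vertex 2.500 0.670 0.000
      vertex 5.868 0.076 0.000
      vertex 5.868 0.076 24.000
    endloop
  endfacet
  facet normal -0.1737 -0.9848 0.0000
    outer loop
      vertex 2.500 0.670 0.000
      vertex 5.868 0.076 24.000
      vertex 2.500 0.670 24.000
    endloop
  endfacet
  facet normal 0.5000 -0.8660 0.0000
    outer loop
      vertex 5.868 0.076 0.000
      vertex 8.830 1.786 0.000
      vertex 8.830 1.786 24.000
    endloop
  endfacet
  facet normal 0.5000 -0.8660 0.0000
    outer loop
      vertex 5.868 0.076 0.000
      vertex 8.830 1.786 24.000
      vertex 5.868 0.076 24.000
    endloop
  endfacet
  facet normal 0.9397 -0.3421 0.0000
    outer loop
      vertex 8.830 1.786 0.000
      vertex 10.000 5.000 0.000
      vertex 10.000 5.000 24.000
    endloop
  endfacet
  facet normal 0.9397 -0.3421 0.0000
    outer loop
      vertex 8.830 1.786 0.000
      vertex 10.000 5.000 24.000
      vertex 8.830 1.786 24.000
    endloop
  endfacet
endsolid part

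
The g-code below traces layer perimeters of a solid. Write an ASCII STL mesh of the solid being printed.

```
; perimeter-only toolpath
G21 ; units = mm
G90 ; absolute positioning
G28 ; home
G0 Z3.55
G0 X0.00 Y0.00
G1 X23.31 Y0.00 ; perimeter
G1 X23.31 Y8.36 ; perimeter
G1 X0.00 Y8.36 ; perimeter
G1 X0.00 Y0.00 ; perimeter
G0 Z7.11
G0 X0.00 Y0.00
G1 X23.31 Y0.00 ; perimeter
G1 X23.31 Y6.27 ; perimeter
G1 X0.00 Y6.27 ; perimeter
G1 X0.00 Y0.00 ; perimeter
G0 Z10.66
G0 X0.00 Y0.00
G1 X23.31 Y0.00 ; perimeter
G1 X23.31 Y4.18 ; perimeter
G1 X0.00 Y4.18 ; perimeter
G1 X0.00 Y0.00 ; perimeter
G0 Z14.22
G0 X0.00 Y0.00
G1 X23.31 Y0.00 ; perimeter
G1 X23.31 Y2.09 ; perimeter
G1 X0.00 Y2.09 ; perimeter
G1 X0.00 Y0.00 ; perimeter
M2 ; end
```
solid part
  facet normal 0.0000 0.0000 -1.0000
    outer loop
      vertex 23.31 10.45 0.00
      vertex 23.31 0.00 0.00
      vertex 0.00 0.00 0.00
    endloop
  endfacet
  facet normal 0.0000 0.0000 -1.0000
    outer loop
      vertex 0.00 10.45 0.00
      vertex 23.31 10.45 0.00
      vertex 0.00 0.00 0.00
    endloop
  endfacet
  facet normal 0.0000 -1.0000 0.0000
    outer loop
      vertex 0.00 0.00 0.00
      vertex 23.31 0.00 0.00
      vertex 23.31 0.00 17.77
    endloop
  endfacet
  facet normal 0.0000 -1.0000 0.0000
    outer loop
      vertex 0.00 0.00 0.00
      vertex 23.31 0.00 17.77
      vertex 0.00 0.00 17.77
    endloop
  endfacet
  facet normal 0.0000 0.8620 0.5069
    outer loop
      vertex 0.00 0.00 17.77
      vertex 23.31 0.00 17.77
      vertex 23.31 10.45 0.00
    endloop
  endfacet
  facet normal 0.0000 0.8620 0.5069
    outer loop
      vertex 0.00 0.00 17.77
      vertex 23.31 10.45 0.00
      vertex 0.00 10.45 0.00
    endloop
  endfacet
  facet normal -1.0000 0.0000 0.0000
    outer loop
      vertex 0.00 0.00 17.77
      vertex 0.00 10.45 0.00
      vertex 0.00 0.00 0.00
    endloop
  endfacet
  facet normal 1.0000 0.0000 0.0000
    outer loop
      vertex 23.31 0.00 0.00
      vertex 23.31 10.45 0.00
      vertex 23.31 0.00 17.77
    endloop
  endfacet
endsolid part

The G0 Z moves step by Δz≈3.55 mm. The G1 loops shrink linearly with z, so the solid tapers from its base footprint up to z≈17.8. Closing with a flat bottom cap and the tapered top and triangulating gives 8 facets — a wedge (ramp): 23.3 × 10.4 mm base, rising to 17.8 mm along the y=0 edge and sloping linearly to z=0 at y=10.4.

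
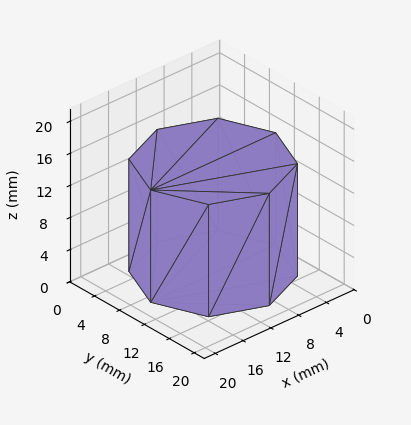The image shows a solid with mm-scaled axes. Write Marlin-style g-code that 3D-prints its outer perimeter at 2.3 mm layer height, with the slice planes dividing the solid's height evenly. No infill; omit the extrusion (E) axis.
Reading the render: the shape is a regular 8-sided prism (a cylinder approximated with 8 flat sides), circumscribed radius ≈ 9 mm, height ≈ 14 mm (dimensions read to the nearest mm from the axis ticks). For the g-code, the solid's height is divided into equal slices at the stated Δz and each level perimeter traced with G1 moves after a G0 lift.

; perimeter-only toolpath
G21 ; units = mm
G90 ; absolute positioning
G28 ; home
; layer 1
G0 Z2.3
G0 X18.0 Y9.0
G1 X15.4 Y15.4
G1 X9.0 Y18.0
G1 X2.6 Y15.4
G1 X0.0 Y9.0
G1 X2.6 Y2.6
G1 X9.0 Y0.0
G1 X15.4 Y2.6
G1 X18.0 Y9.0
; layer 2
G0 Z4.7
G0 X18.0 Y9.0
G1 X15.4 Y15.4
G1 X9.0 Y18.0
G1 X2.6 Y15.4
G1 X0.0 Y9.0
G1 X2.6 Y2.6
G1 X9.0 Y0.0
G1 X15.4 Y2.6
G1 X18.0 Y9.0
; layer 3
G0 Z7.0
G0 X18.0 Y9.0
G1 X15.4 Y15.4
G1 X9.0 Y18.0
G1 X2.6 Y15.4
G1 X0.0 Y9.0
G1 X2.6 Y2.6
G1 X9.0 Y0.0
G1 X15.4 Y2.6
G1 X18.0 Y9.0
; layer 4
G0 Z9.3
G0 X18.0 Y9.0
G1 X15.4 Y15.4
G1 X9.0 Y18.0
G1 X2.6 Y15.4
G1 X0.0 Y9.0
G1 X2.6 Y2.6
G1 X9.0 Y0.0
G1 X15.4 Y2.6
G1 X18.0 Y9.0
; layer 5
G0 Z11.7
G0 X18.0 Y9.0
G1 X15.4 Y15.4
G1 X9.0 Y18.0
G1 X2.6 Y15.4
G1 X0.0 Y9.0
G1 X2.6 Y2.6
G1 X9.0 Y0.0
G1 X15.4 Y2.6
G1 X18.0 Y9.0
; layer 6
G0 Z14.0
G0 X18.0 Y9.0
G1 X15.4 Y15.4
G1 X9.0 Y18.0
G1 X2.6 Y15.4
G1 X0.0 Y9.0
G1 X2.6 Y2.6
G1 X9.0 Y0.0
G1 X15.4 Y2.6
G1 X18.0 Y9.0
M2 ; end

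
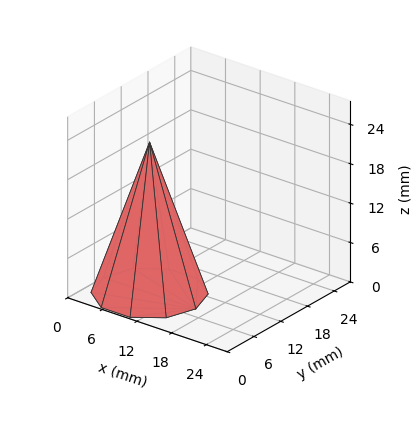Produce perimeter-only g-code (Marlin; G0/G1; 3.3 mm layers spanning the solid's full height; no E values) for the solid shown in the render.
Reading the render: the shape is a regular 10-sided pyramid, base circumscribed radius ≈ 8 mm, apex at z ≈ 23 mm (dimensions read to the nearest mm from the axis ticks). For the g-code, the solid's height is divided into equal slices at the stated Δz and each level perimeter traced with G1 moves after a G0 lift.

; perimeter-only toolpath
G21 ; units = mm
G90 ; absolute positioning
G28 ; home
; layer 1
G0 Z3.3
G0 X14.9 Y8.0
G1 X13.6 Y12.0
G1 X10.1 Y14.5
G1 X5.9 Y14.5
G1 X2.4 Y12.0
G1 X1.1 Y8.0
G1 X2.4 Y4.0
G1 X5.9 Y1.5
G1 X10.1 Y1.5
G1 X13.6 Y4.0
G1 X14.9 Y8.0
; layer 2
G0 Z6.6
G0 X13.7 Y8.0
G1 X12.6 Y11.4
G1 X9.8 Y13.4
G1 X6.2 Y13.4
G1 X3.4 Y11.4
G1 X2.3 Y8.0
G1 X3.4 Y4.6
G1 X6.2 Y2.6
G1 X9.8 Y2.6
G1 X12.6 Y4.6
G1 X13.7 Y8.0
; layer 3
G0 Z9.9
G0 X12.6 Y8.0
G1 X11.7 Y10.7
G1 X9.4 Y12.3
G1 X6.6 Y12.3
G1 X4.3 Y10.7
G1 X3.4 Y8.0
G1 X4.3 Y5.3
G1 X6.6 Y3.7
G1 X9.4 Y3.7
G1 X11.7 Y5.3
G1 X12.6 Y8.0
; layer 4
G0 Z13.1
G0 X11.4 Y8.0
G1 X10.8 Y10.0
G1 X9.1 Y11.3
G1 X6.9 Y11.3
G1 X5.2 Y10.0
G1 X4.6 Y8.0
G1 X5.2 Y6.0
G1 X6.9 Y4.7
G1 X9.1 Y4.7
G1 X10.8 Y6.0
G1 X11.4 Y8.0
; layer 5
G0 Z16.4
G0 X10.3 Y8.0
G1 X9.9 Y9.3
G1 X8.7 Y10.2
G1 X7.3 Y10.2
G1 X6.1 Y9.3
G1 X5.7 Y8.0
G1 X6.1 Y6.7
G1 X7.3 Y5.8
G1 X8.7 Y5.8
G1 X9.9 Y6.7
G1 X10.3 Y8.0
; layer 6
G0 Z19.7
G0 X9.1 Y8.0
G1 X8.9 Y8.7
G1 X8.4 Y9.1
G1 X7.6 Y9.1
G1 X7.1 Y8.7
G1 X6.9 Y8.0
G1 X7.1 Y7.3
G1 X7.6 Y6.9
G1 X8.4 Y6.9
G1 X8.9 Y7.3
G1 X9.1 Y8.0
M2 ; end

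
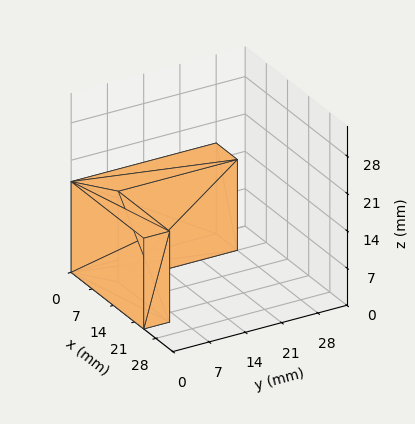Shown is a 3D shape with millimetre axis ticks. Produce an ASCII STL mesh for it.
Reading the render: the shape is an L-shaped prism: outer 24 × 28 mm, arm thicknesses ≈ 5 mm (horizontal) and 7 mm (vertical), extruded 17 mm in z (dimensions read to the nearest mm from the axis ticks). For the STL, each face is triangulated and given an outward normal.

solid part
  facet normal 0.0000 0.0000 -1.0000
    outer loop
      vertex 24.0 5.0 0.0
      vertex 24.0 0.0 0.0
      vertex 0.0 0.0 0.0
    endloop
  endfacet
  facet normal 0.0000 0.0000 -1.0000
    outer loop
      vertex 7.0 5.0 0.0
      vertex 24.0 5.0 0.0
      vertex 0.0 0.0 0.0
    endloop
  endfacet
  facet normal 0.0000 0.0000 -1.0000
    outer loop
      vertex 7.0 28.0 0.0
      vertex 7.0 5.0 0.0
      vertex 0.0 0.0 0.0
    endloop
  endfacet
  facet normal 0.0000 0.0000 -1.0000
    outer loop
      vertex 0.0 28.0 0.0
      vertex 7.0 28.0 0.0
      vertex 0.0 0.0 0.0
    endloop
  endfacet
  facet normal 0.0000 0.0000 1.0000
    outer loop
      vertex 0.0 0.0 17.0
      vertex 24.0 0.0 17.0
      vertex 24.0 5.0 17.0
    endloop
  endfacet
  facet normal 0.0000 0.0000 1.0000
    outer loop
      vertex 0.0 0.0 17.0
      vertex 24.0 5.0 17.0
      vertex 7.0 5.0 17.0
    endloop
  endfacet
  facet normal 0.0000 0.0000 1.0000
    outer loop
      vertex 0.0 0.0 17.0
      vertex 7.0 5.0 17.0
      vertex 7.0 28.0 17.0
    endloop
  endfacet
  facet normal 0.0000 0.0000 1.0000
    outer loop
      vertex 0.0 0.0 17.0
      vertex 7.0 28.0 17.0
      vertex 0.0 28.0 17.0
    endloop
  endfacet
  facet normal 0.0000 -1.0000 0.0000
    outer loop
      vertex 0.0 0.0 0.0
      vertex 24.0 0.0 0.0
      vertex 24.0 0.0 17.0
    endloop
  endfacet
  facet normal 0.0000 -1.0000 0.0000
    outer loop
      vertex 0.0 0.0 0.0
      vertex 24.0 0.0 17.0
      vertex 0.0 0.0 17.0
    endloop
  endfacet
  facet normal 1.0000 0.0000 0.0000
    outer loop
      vertex 24.0 0.0 0.0
      vertex 24.0 5.0 0.0
      vertex 24.0 5.0 17.0
    endloop
  endfacet
  facet normal 1.0000 0.0000 0.0000
    outer loop
      vertex 24.0 0.0 0.0
      vertex 24.0 5.0 17.0
      vertex 24.0 0.0 17.0
    endloop
  endfacet
  facet normal 0.0000 1.0000 0.0000
    outer loop
      vertex 24.0 5.0 0.0
      vertex 7.0 5.0 0.0
      vertex 7.0 5.0 17.0
    endloop
  endfacet
  facet normal 0.0000 1.0000 0.0000
    outer loop
      vertex 24.0 5.0 0.0
      vertex 7.0 5.0 17.0
      vertex 24.0 5.0 17.0
    endloop
  endfacet
  facet normal 1.0000 0.0000 0.0000
    outer loop
      vertex 7.0 5.0 0.0
      vertex 7.0 28.0 0.0
      vertex 7.0 28.0 17.0
    endloop
  endfacet
  facet normal 1.0000 0.0000 0.0000
    outer loop
      vertex 7.0 5.0 0.0
      vertex 7.0 28.0 17.0
      vertex 7.0 5.0 17.0
    endloop
  endfacet
  facet normal 0.0000 1.0000 0.0000
    outer loop
      vertex 7.0 28.0 0.0
      vertex 0.0 28.0 0.0
      vertex 0.0 28.0 17.0
    endloop
  endfacet
  facet normal 0.0000 1.0000 0.0000
    outer loop
      vertex 7.0 28.0 0.0
      vertex 0.0 28.0 17.0
      vertex 7.0 28.0 17.0
    endloop
  endfacet
  facet normal -1.0000 0.0000 0.0000
    outer loop
      vertex 0.0 28.0 0.0
      vertex 0.0 0.0 0.0
      vertex 0.0 0.0 17.0
    endloop
  endfacet
  facet normal -1.0000 0.0000 0.0000
    outer loop
      vertex 0.0 28.0 0.0
      vertex 0.0 0.0 17.0
      vertex 0.0 28.0 17.0
    endloop
  endfacet
endsolid part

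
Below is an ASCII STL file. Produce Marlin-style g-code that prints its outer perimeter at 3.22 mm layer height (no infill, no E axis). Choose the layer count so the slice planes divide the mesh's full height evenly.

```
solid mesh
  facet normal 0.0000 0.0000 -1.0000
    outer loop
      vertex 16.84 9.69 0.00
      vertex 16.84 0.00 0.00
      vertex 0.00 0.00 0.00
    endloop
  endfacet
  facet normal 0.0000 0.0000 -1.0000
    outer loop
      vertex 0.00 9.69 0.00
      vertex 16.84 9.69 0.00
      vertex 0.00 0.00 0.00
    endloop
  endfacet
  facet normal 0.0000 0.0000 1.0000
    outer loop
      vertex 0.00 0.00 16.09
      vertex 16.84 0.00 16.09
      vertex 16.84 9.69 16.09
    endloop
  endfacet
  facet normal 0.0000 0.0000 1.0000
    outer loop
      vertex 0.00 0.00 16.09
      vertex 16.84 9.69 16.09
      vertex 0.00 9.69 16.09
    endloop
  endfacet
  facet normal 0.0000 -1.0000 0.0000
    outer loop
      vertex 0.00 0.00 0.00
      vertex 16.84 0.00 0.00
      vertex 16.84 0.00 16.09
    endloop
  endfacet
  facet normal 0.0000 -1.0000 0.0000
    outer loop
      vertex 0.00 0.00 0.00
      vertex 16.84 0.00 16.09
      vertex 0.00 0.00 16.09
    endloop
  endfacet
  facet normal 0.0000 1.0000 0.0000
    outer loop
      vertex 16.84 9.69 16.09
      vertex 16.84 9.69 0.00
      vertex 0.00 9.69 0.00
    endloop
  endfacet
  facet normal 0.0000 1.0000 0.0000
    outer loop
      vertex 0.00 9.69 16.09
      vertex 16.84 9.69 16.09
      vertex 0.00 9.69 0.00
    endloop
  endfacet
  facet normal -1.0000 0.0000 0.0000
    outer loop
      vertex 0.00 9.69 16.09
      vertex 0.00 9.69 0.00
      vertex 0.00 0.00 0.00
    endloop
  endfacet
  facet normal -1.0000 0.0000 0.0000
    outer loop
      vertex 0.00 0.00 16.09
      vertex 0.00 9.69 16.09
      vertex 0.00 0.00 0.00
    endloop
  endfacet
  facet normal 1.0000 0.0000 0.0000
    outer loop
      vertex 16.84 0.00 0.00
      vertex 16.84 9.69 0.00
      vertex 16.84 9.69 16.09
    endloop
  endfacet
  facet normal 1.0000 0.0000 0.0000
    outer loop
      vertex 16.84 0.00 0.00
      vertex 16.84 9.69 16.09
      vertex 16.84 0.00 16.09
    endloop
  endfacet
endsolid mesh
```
; perimeter-only toolpath
G21 ; units = mm
G90 ; absolute positioning
G28 ; home
; layer 1
G0 Z3.22
G0 X0.00 Y0.00
G1 X16.84 Y0.00
G1 X16.84 Y9.69
G1 X0.00 Y9.69
G1 X0.00 Y0.00
; layer 2
G0 Z6.44
G0 X0.00 Y0.00
G1 X16.84 Y0.00
G1 X16.84 Y9.69
G1 X0.00 Y9.69
G1 X0.00 Y0.00
; layer 3
G0 Z9.65
G0 X0.00 Y0.00
G1 X16.84 Y0.00
G1 X16.84 Y9.69
G1 X0.00 Y9.69
G1 X0.00 Y0.00
; layer 4
G0 Z12.87
G0 X0.00 Y0.00
G1 X16.84 Y0.00
G1 X16.84 Y9.69
G1 X0.00 Y9.69
G1 X0.00 Y0.00
; layer 5
G0 Z16.09
G0 X0.00 Y0.00
G1 X16.84 Y0.00
G1 X16.84 Y9.69
G1 X0.00 Y9.69
G1 X0.00 Y0.00
M2 ; end

The solid is a rectangular box, roughly 16.8 × 9.69 mm footprint and 16.1 mm tall. Slicing at Δz = 3.22 mm — 5 equal slices spanning the solid's height, so layer i sits at z = i·h/5 — gives 5 non-empty perimeters. Each is a 4-segment closed polygon; G0 lifts to the layer z and rapids to the start vertex, then G1 traces the edges.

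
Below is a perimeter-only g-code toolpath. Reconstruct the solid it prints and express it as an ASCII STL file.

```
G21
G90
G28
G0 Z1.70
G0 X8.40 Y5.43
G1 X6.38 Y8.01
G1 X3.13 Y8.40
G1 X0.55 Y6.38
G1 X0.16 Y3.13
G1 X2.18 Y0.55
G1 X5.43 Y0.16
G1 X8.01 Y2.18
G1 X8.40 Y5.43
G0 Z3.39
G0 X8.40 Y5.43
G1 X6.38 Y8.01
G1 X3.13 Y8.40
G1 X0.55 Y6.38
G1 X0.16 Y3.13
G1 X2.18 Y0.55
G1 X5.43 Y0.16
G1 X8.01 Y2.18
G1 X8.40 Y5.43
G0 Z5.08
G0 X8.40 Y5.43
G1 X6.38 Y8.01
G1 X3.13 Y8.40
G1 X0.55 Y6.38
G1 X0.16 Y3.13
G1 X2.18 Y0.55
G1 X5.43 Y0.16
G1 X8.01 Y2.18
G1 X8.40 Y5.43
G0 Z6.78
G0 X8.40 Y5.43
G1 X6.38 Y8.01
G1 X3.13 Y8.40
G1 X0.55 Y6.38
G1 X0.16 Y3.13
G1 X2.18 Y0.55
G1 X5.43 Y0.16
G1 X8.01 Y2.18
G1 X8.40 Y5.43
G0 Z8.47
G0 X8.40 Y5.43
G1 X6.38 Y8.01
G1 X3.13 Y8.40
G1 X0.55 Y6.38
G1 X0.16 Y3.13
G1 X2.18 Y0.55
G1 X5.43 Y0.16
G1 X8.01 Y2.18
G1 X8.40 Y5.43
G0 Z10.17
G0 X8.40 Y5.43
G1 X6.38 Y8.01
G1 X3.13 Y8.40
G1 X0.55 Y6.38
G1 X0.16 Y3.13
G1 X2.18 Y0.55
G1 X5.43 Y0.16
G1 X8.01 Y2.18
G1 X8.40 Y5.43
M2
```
solid part
  facet normal 0.0000 0.0000 -1.0000
    outer loop
      vertex 3.13 8.40 0.00
      vertex 6.38 8.01 0.00
      vertex 8.40 5.43 0.00
    endloop
  endfacet
  facet normal 0.0000 0.0000 -1.0000
    outer loop
      vertex 0.55 6.38 0.00
      vertex 3.13 8.40 0.00
      vertex 8.40 5.43 0.00
    endloop
  endfacet
  facet normal 0.0000 0.0000 -1.0000
    outer loop
      vertex 0.16 3.13 0.00
      vertex 0.55 6.38 0.00
      vertex 8.40 5.43 0.00
    endloop
  endfacet
  facet normal 0.0000 0.0000 -1.0000
    outer loop
      vertex 2.18 0.55 0.00
      vertex 0.16 3.13 0.00
      vertex 8.40 5.43 0.00
    endloop
  endfacet
  facet normal 0.0000 0.0000 -1.0000
    outer loop
      vertex 5.43 0.16 0.00
      vertex 2.18 0.55 0.00
      vertex 8.40 5.43 0.00
    endloop
  endfacet
  facet normal 0.0000 0.0000 -1.0000
    outer loop
      vertex 8.01 2.18 0.00
      vertex 5.43 0.16 0.00
      vertex 8.40 5.43 0.00
    endloop
  endfacet
  facet normal 0.0000 0.0000 1.0000
    outer loop
      vertex 8.40 5.43 10.17
      vertex 6.38 8.01 10.17
      vertex 3.13 8.40 10.17
    endloop
  endfacet
  facet normal 0.0000 0.0000 1.0000
    outer loop
      vertex 8.40 5.43 10.17
      vertex 3.13 8.40 10.17
      vertex 0.55 6.38 10.17
    endloop
  endfacet
  facet normal 0.0000 0.0000 1.0000
    outer loop
      vertex 8.40 5.43 10.17
      vertex 0.55 6.38 10.17
      vertex 0.16 3.13 10.17
    endloop
  endfacet
  facet normal 0.0000 0.0000 1.0000
    outer loop
      vertex 8.40 5.43 10.17
      vertex 0.16 3.13 10.17
      vertex 2.18 0.55 10.17
    endloop
  endfacet
  facet normal 0.0000 0.0000 1.0000
    outer loop
      vertex 8.40 5.43 10.17
      vertex 2.18 0.55 10.17
      vertex 5.43 0.16 10.17
    endloop
  endfacet
  facet normal 0.0000 0.0000 1.0000
    outer loop
      vertex 8.40 5.43 10.17
      vertex 5.43 0.16 10.17
      vertex 8.01 2.18 10.17
    endloop
  endfacet
  facet normal 0.7874 0.6165 0.0000
    outer loop
      vertex 8.40 5.43 0.00
      vertex 6.38 8.01 0.00
      vertex 6.38 8.01 10.17
    endloop
  endfacet
  facet normal 0.7874 0.6165 0.0000
    outer loop
      vertex 8.40 5.43 0.00
      vertex 6.38 8.01 10.17
      vertex 8.40 5.43 10.17
    endloop
  endfacet
  facet normal 0.1191 0.9929 0.0000
    outer loop
      vertex 6.38 8.01 0.00
      vertex 3.13 8.40 0.00
      vertex 3.13 8.40 10.17
    endloop
  endfacet
  facet normal 0.1191 0.9929 0.0000
    outer loop
      vertex 6.38 8.01 0.00
      vertex 3.13 8.40 10.17
      vertex 6.38 8.01 10.17
    endloop
  endfacet
  facet normal -0.6165 0.7874 0.0000
    outer loop
      vertex 3.13 8.40 0.00
      vertex 0.55 6.38 0.00
      vertex 0.55 6.38 10.17
    endloop
  endfacet
  facet normal -0.6165 0.7874 0.0000
    outer loop
      vertex 3.13 8.40 0.00
      vertex 0.55 6.38 10.17
      vertex 3.13 8.40 10.17
    endloop
  endfacet
  facet normal -0.9929 0.1191 0.0000
    outer loop
      vertex 0.55 6.38 0.00
      vertex 0.16 3.13 0.00
      vertex 0.16 3.13 10.17
    endloop
  endfacet
  facet normal -0.9929 0.1191 0.0000
    outer loop
      vertex 0.55 6.38 0.00
      vertex 0.16 3.13 10.17
      vertex 0.55 6.38 10.17
    endloop
  endfacet
  facet normal -0.7874 -0.6165 0.0000
    outer loop
      vertex 0.16 3.13 0.00
      vertex 2.18 0.55 0.00
      vertex 2.18 0.55 10.17
    endloop
  endfacet
  facet normal -0.7874 -0.6165 0.0000
    outer loop
      vertex 0.16 3.13 0.00
      vertex 2.18 0.55 10.17
      vertex 0.16 3.13 10.17
    endloop
  endfacet
  facet normal -0.1191 -0.9929 0.0000
    outer loop
      vertex 2.18 0.55 0.00
      vertex 5.43 0.16 0.00
      vertex 5.43 0.16 10.17
    endloop
  endfacet
  facet normal -0.1191 -0.9929 0.0000
    outer loop
      vertex 2.18 0.55 0.00
      vertex 5.43 0.16 10.17
      vertex 2.18 0.55 10.17
    endloop
  endfacet
  facet normal 0.6165 -0.7874 0.0000
    outer loop
      vertex 5.43 0.16 0.00
      vertex 8.01 2.18 0.00
      vertex 8.01 2.18 10.17
    endloop
  endfacet
  facet normal 0.6165 -0.7874 0.0000
    outer loop
      vertex 5.43 0.16 0.00
      vertex 8.01 2.18 10.17
      vertex 5.43 0.16 10.17
    endloop
  endfacet
  facet normal 0.9929 -0.1191 0.0000
    outer loop
      vertex 8.01 2.18 0.00
      vertex 8.40 5.43 0.00
      vertex 8.40 5.43 10.17
    endloop
  endfacet
  facet normal 0.9929 -0.1191 0.0000
    outer loop
      vertex 8.01 2.18 0.00
      vertex 8.40 5.43 10.17
      vertex 8.01 2.18 10.17
    endloop
  endfacet
endsolid part

The G0 Z moves step by Δz≈1.70 mm. Every layer's G1 loop is the same polygon, so the solid is a straight extrusion of it from z=0 to z≈10.2. Closing with flat bottom and top caps and triangulating gives 28 facets — a regular 8-sided prism (a cylinder approximated with 8 flat sides), circumscribed radius ≈ 4.28 mm, height ≈ 10.2 mm.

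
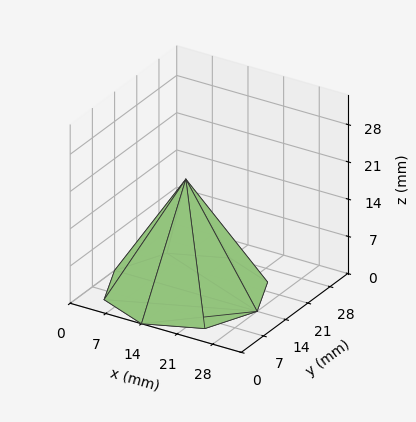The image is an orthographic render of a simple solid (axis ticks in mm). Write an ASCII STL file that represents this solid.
Reading the render: the shape is a regular 8-sided pyramid, base circumscribed radius ≈ 14 mm, apex at z ≈ 21 mm (dimensions read to the nearest mm from the axis ticks). For the STL, each face is triangulated and given an outward normal.

solid part
  facet normal 0.0000 0.0000 -1.0000
    outer loop
      vertex 14.0 28.0 0.0
      vertex 23.9 23.9 0.0
      vertex 28.0 14.0 0.0
    endloop
  endfacet
  facet normal 0.0000 0.0000 -1.0000
    outer loop
      vertex 4.1 23.9 0.0
      vertex 14.0 28.0 0.0
      vertex 28.0 14.0 0.0
    endloop
  endfacet
  facet normal 0.0000 0.0000 -1.0000
    outer loop
      vertex 0.0 14.0 0.0
      vertex 4.1 23.9 0.0
      vertex 28.0 14.0 0.0
    endloop
  endfacet
  facet normal 0.0000 0.0000 -1.0000
    outer loop
      vertex 4.1 4.1 0.0
      vertex 0.0 14.0 0.0
      vertex 28.0 14.0 0.0
    endloop
  endfacet
  facet normal 0.0000 0.0000 -1.0000
    outer loop
      vertex 14.0 0.0 0.0
      vertex 4.1 4.1 0.0
      vertex 28.0 14.0 0.0
    endloop
  endfacet
  facet normal 0.0000 0.0000 -1.0000
    outer loop
      vertex 23.9 4.1 0.0
      vertex 14.0 0.0 0.0
      vertex 28.0 14.0 0.0
    endloop
  endfacet
  facet normal 0.7867 0.3258 0.5244
    outer loop
      vertex 28.0 14.0 0.0
      vertex 23.9 23.9 0.0
      vertex 14.0 14.0 21.0
    endloop
  endfacet
  facet normal 0.3258 0.7867 0.5244
    outer loop
      vertex 23.9 23.9 0.0
      vertex 14.0 28.0 0.0
      vertex 14.0 14.0 21.0
    endloop
  endfacet
  facet normal -0.3258 0.7867 0.5244
    outer loop
      vertex 14.0 28.0 0.0
      vertex 4.1 23.9 0.0
      vertex 14.0 14.0 21.0
    endloop
  endfacet
  facet normal -0.7867 0.3258 0.5244
    outer loop
      vertex 4.1 23.9 0.0
      vertex 0.0 14.0 0.0
      vertex 14.0 14.0 21.0
    endloop
  endfacet
  facet normal -0.7867 -0.3258 0.5244
    outer loop
      vertex 0.0 14.0 0.0
      vertex 4.1 4.1 0.0
      vertex 14.0 14.0 21.0
    endloop
  endfacet
  facet normal -0.3258 -0.7867 0.5244
    outer loop
      vertex 4.1 4.1 0.0
      vertex 14.0 0.0 0.0
      vertex 14.0 14.0 21.0
    endloop
  endfacet
  facet normal 0.3258 -0.7867 0.5244
    outer loop
      vertex 14.0 0.0 0.0
      vertex 23.9 4.1 0.0
      vertex 14.0 14.0 21.0
    endloop
  endfacet
  facet normal 0.7867 -0.3258 0.5244
    outer loop
      vertex 23.9 4.1 0.0
      vertex 28.0 14.0 0.0
      vertex 14.0 14.0 21.0
    endloop
  endfacet
endsolid part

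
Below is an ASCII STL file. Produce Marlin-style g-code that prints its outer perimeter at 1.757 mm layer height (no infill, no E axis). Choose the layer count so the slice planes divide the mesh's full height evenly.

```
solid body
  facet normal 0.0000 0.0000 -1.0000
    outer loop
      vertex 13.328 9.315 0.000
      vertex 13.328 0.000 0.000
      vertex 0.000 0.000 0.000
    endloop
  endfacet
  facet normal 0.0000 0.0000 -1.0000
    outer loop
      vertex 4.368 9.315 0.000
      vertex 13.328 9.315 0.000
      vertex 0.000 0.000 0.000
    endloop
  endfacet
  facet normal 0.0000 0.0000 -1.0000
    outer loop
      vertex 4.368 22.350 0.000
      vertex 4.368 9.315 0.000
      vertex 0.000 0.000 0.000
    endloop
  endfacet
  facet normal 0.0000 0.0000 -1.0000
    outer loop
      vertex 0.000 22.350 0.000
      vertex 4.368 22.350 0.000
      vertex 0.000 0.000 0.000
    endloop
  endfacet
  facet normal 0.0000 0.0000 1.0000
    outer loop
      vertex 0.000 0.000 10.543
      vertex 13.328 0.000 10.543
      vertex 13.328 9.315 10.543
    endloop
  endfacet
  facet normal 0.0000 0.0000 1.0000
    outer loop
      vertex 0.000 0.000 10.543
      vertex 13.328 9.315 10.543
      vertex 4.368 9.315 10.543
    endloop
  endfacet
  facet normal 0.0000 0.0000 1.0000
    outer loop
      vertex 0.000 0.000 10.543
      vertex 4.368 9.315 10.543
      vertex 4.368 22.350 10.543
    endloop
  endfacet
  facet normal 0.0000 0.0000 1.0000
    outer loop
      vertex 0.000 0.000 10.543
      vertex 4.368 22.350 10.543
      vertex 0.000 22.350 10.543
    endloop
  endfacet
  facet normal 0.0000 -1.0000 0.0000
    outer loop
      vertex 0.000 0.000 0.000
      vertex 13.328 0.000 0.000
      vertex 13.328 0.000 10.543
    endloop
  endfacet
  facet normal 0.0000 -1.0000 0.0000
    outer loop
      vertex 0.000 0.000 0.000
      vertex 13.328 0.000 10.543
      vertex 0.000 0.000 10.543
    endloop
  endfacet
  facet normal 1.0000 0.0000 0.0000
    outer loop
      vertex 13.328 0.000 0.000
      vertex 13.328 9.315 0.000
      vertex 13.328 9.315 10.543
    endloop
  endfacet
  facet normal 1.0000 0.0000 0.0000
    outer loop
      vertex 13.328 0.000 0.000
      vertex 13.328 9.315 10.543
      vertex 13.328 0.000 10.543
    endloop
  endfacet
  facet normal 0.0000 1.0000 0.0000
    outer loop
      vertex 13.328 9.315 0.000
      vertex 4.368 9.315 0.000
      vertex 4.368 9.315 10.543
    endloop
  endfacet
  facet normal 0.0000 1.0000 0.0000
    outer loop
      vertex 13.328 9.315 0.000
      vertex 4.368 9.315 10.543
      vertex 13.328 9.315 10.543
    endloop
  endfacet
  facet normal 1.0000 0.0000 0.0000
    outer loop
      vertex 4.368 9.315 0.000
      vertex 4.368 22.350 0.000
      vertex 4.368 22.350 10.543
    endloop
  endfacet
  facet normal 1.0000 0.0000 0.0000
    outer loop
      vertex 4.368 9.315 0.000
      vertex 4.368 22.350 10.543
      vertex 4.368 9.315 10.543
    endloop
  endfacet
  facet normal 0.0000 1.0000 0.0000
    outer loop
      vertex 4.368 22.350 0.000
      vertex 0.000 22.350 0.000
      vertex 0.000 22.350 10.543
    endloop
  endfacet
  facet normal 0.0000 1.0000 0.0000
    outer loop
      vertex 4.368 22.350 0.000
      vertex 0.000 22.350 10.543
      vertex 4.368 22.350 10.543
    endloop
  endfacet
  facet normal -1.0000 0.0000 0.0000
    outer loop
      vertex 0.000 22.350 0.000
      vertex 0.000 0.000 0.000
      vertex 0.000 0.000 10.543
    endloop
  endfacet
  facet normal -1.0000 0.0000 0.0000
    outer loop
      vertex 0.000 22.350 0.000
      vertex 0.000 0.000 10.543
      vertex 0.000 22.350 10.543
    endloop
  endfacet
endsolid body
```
; perimeter-only toolpath
G21 ; units = mm
G90 ; absolute positioning
G28 ; home
; layer 1
G0 Z1.757
G0 X0.000 Y0.000
G1 X13.328 Y0.000
G1 X13.328 Y9.315
G1 X4.368 Y9.315
G1 X4.368 Y22.350
G1 X0.000 Y22.350
G1 X0.000 Y0.000
; layer 2
G0 Z3.514
G0 X0.000 Y0.000
G1 X13.328 Y0.000
G1 X13.328 Y9.315
G1 X4.368 Y9.315
G1 X4.368 Y22.350
G1 X0.000 Y22.350
G1 X0.000 Y0.000
; layer 3
G0 Z5.271
G0 X0.000 Y0.000
G1 X13.328 Y0.000
G1 X13.328 Y9.315
G1 X4.368 Y9.315
G1 X4.368 Y22.350
G1 X0.000 Y22.350
G1 X0.000 Y0.000
; layer 4
G0 Z7.029
G0 X0.000 Y0.000
G1 X13.328 Y0.000
G1 X13.328 Y9.315
G1 X4.368 Y9.315
G1 X4.368 Y22.350
G1 X0.000 Y22.350
G1 X0.000 Y0.000
; layer 5
G0 Z8.786
G0 X0.000 Y0.000
G1 X13.328 Y0.000
G1 X13.328 Y9.315
G1 X4.368 Y9.315
G1 X4.368 Y22.350
G1 X0.000 Y22.350
G1 X0.000 Y0.000
; layer 6
G0 Z10.543
G0 X0.000 Y0.000
G1 X13.328 Y0.000
G1 X13.328 Y9.315
G1 X4.368 Y9.315
G1 X4.368 Y22.350
G1 X0.000 Y22.350
G1 X0.000 Y0.000
M2 ; end

The solid is an L-shaped prism: outer 13.3 × 22.4 mm, arm thicknesses ≈ 9.31 mm (horizontal) and 4.37 mm (vertical), extruded 10.5 mm in z. Slicing at Δz = 1.757 mm — 6 equal slices spanning the solid's height, so layer i sits at z = i·h/6 — gives 6 non-empty perimeters. Each is a 6-segment closed polygon; G0 lifts to the layer z and rapids to the start vertex, then G1 traces the edges.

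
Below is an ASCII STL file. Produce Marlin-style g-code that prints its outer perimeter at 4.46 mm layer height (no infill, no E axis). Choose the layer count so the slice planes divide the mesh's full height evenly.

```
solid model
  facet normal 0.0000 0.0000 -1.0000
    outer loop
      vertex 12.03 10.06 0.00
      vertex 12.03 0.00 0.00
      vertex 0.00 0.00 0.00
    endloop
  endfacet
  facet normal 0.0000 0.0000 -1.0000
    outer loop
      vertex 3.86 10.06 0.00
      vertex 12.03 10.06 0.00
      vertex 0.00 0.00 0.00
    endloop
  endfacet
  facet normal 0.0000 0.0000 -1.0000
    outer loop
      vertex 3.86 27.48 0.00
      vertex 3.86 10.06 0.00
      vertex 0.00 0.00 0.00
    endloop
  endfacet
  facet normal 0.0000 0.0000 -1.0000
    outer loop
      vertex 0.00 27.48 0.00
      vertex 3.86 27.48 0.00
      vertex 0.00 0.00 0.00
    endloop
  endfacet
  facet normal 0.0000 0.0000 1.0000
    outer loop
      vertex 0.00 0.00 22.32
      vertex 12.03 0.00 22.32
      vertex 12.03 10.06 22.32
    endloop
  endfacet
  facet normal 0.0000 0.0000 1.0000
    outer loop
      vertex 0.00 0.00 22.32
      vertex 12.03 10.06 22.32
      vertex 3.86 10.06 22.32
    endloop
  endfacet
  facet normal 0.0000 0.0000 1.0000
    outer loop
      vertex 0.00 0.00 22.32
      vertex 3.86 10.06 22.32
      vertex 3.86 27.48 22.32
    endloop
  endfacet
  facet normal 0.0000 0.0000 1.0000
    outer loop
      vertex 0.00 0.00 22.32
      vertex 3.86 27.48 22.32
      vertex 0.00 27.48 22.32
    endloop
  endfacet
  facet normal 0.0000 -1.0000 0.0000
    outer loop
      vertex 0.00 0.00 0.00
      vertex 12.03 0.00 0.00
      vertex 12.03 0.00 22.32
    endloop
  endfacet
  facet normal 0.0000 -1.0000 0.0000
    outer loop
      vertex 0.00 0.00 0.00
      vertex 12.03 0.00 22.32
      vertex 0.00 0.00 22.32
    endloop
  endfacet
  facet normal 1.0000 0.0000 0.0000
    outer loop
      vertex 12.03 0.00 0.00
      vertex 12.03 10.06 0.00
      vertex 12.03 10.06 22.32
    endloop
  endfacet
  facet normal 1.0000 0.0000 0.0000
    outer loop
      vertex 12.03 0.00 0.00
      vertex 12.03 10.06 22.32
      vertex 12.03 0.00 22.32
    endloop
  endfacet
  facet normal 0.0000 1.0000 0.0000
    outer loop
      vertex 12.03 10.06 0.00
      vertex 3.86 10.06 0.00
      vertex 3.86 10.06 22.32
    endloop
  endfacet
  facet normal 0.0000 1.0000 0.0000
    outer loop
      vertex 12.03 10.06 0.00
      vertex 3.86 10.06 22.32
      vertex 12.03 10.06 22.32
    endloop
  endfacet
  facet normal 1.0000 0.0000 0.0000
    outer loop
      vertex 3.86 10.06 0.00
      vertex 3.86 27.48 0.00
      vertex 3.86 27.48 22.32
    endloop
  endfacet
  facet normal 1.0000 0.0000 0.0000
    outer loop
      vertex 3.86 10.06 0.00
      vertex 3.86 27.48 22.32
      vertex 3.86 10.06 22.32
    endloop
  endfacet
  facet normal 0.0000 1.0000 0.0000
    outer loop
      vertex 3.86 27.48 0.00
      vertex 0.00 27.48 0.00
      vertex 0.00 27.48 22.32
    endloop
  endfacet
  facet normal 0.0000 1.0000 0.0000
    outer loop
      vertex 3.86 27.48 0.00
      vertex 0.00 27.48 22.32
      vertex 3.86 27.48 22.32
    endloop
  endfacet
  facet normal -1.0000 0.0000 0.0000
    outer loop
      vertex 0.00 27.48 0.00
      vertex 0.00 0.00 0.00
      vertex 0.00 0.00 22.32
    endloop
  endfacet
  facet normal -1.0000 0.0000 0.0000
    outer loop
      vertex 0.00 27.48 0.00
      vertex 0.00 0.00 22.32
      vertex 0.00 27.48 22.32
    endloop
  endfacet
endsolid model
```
; perimeter-only toolpath
G21 ; units = mm
G90 ; absolute positioning
G28 ; home
; layer 1
G0 Z4.46
G0 X0.00 Y0.00
G1 X12.03 Y0.00
G1 X12.03 Y10.06
G1 X3.86 Y10.06
G1 X3.86 Y27.48
G1 X0.00 Y27.48
G1 X0.00 Y0.00
; layer 2
G0 Z8.93
G0 X0.00 Y0.00
G1 X12.03 Y0.00
G1 X12.03 Y10.06
G1 X3.86 Y10.06
G1 X3.86 Y27.48
G1 X0.00 Y27.48
G1 X0.00 Y0.00
; layer 3
G0 Z13.39
G0 X0.00 Y0.00
G1 X12.03 Y0.00
G1 X12.03 Y10.06
G1 X3.86 Y10.06
G1 X3.86 Y27.48
G1 X0.00 Y27.48
G1 X0.00 Y0.00
; layer 4
G0 Z17.86
G0 X0.00 Y0.00
G1 X12.03 Y0.00
G1 X12.03 Y10.06
G1 X3.86 Y10.06
G1 X3.86 Y27.48
G1 X0.00 Y27.48
G1 X0.00 Y0.00
; layer 5
G0 Z22.32
G0 X0.00 Y0.00
G1 X12.03 Y0.00
G1 X12.03 Y10.06
G1 X3.86 Y10.06
G1 X3.86 Y27.48
G1 X0.00 Y27.48
G1 X0.00 Y0.00
M2 ; end

The solid is an L-shaped prism: outer 12 × 27.5 mm, arm thicknesses ≈ 10.1 mm (horizontal) and 3.86 mm (vertical), extruded 22.3 mm in z. Slicing at Δz = 4.46 mm — 5 equal slices spanning the solid's height, so layer i sits at z = i·h/5 — gives 5 non-empty perimeters. Each is a 6-segment closed polygon; G0 lifts to the layer z and rapids to the start vertex, then G1 traces the edges.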